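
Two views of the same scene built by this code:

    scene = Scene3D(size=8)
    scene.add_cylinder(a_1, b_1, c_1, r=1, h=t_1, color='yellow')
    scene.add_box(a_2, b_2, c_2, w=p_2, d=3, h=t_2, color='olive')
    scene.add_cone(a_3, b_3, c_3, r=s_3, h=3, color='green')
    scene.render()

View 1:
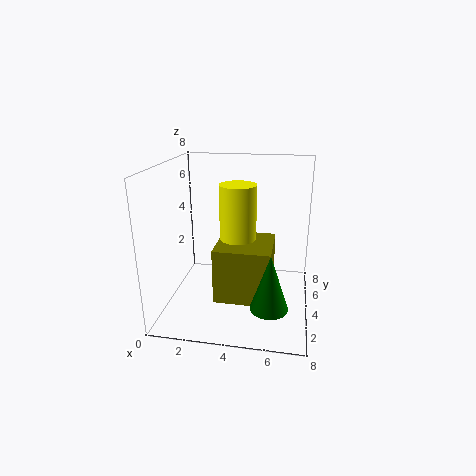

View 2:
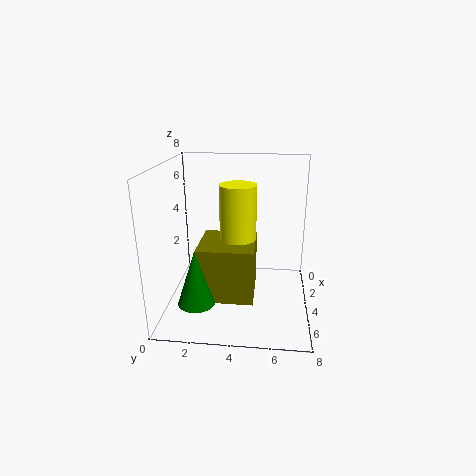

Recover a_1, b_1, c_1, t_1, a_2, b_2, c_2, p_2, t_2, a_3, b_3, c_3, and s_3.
a_1 = 4, b_1 = 4, c_1 = 4, t_1 = 3, a_2 = 3, b_2 = 2, c_2 = 1, p_2 = 3, t_2 = 3, a_3 = 6, b_3 = 2, c_3 = 1, s_3 = 1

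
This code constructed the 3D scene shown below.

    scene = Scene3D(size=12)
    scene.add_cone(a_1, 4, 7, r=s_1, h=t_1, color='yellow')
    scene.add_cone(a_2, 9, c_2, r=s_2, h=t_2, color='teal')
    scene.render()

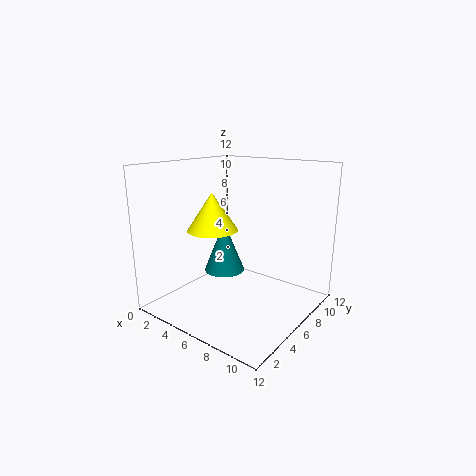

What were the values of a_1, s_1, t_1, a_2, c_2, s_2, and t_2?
a_1 = 5
s_1 = 2
t_1 = 3
a_2 = 2
c_2 = 1
s_2 = 2
t_2 = 5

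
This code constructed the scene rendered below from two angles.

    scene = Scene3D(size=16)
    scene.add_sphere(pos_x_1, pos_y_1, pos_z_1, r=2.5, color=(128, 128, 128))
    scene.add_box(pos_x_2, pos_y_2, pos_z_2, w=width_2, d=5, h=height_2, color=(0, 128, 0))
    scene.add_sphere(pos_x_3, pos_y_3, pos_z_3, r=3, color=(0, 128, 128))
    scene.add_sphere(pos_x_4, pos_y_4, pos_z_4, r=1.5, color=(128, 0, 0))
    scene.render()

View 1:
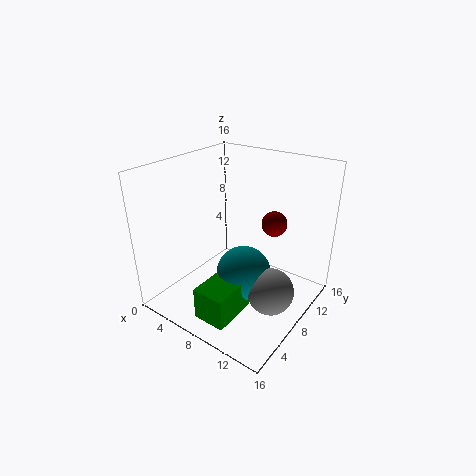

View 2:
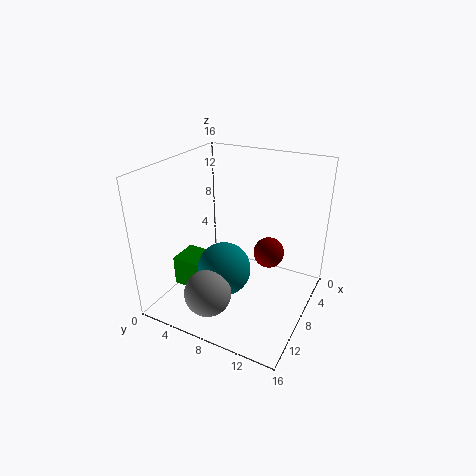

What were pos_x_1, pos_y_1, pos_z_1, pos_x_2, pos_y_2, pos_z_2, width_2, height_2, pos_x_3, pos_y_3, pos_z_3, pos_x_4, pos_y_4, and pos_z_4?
pos_x_1 = 13
pos_y_1 = 7
pos_z_1 = 3.5
pos_x_2 = 7.5
pos_y_2 = 1
pos_z_2 = 1.5
width_2 = 3.5
height_2 = 3.5
pos_x_3 = 9.5
pos_y_3 = 7
pos_z_3 = 4.5
pos_x_4 = 10
pos_y_4 = 12.5
pos_z_4 = 8.5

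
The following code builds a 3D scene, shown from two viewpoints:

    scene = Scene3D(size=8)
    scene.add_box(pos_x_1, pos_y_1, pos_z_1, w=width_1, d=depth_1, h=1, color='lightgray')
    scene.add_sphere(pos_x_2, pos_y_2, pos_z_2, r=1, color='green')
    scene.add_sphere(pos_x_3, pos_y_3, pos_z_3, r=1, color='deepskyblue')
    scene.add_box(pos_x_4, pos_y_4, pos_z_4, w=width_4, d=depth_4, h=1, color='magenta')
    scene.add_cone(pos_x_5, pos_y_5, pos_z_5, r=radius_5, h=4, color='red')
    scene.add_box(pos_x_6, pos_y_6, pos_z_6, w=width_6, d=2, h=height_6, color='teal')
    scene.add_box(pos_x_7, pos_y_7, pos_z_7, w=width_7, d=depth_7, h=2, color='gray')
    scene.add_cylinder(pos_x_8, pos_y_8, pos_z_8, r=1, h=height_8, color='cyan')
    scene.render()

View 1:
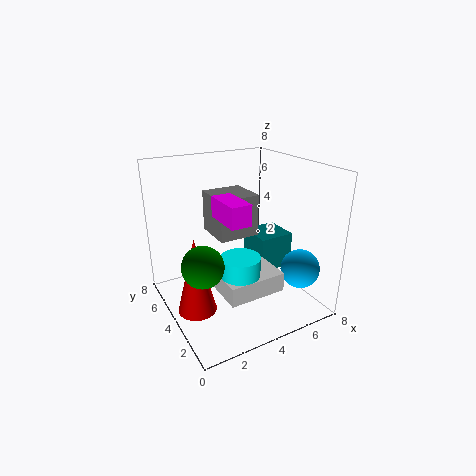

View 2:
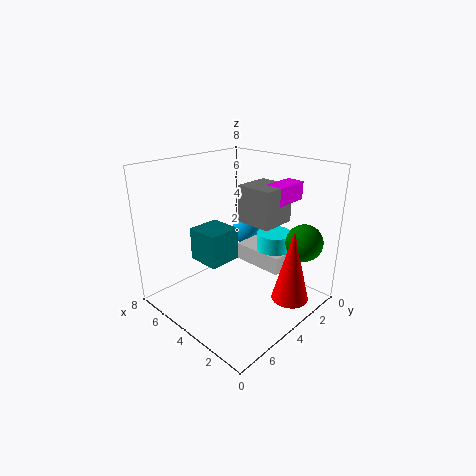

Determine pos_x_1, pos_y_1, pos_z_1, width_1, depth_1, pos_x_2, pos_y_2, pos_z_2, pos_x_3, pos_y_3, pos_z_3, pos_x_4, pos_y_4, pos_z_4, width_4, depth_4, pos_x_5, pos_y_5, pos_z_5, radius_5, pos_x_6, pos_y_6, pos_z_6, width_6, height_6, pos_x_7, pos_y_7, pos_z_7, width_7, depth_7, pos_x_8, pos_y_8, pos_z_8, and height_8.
pos_x_1 = 2
pos_y_1 = 1
pos_z_1 = 2
width_1 = 3
depth_1 = 2
pos_x_2 = 1
pos_y_2 = 2
pos_z_2 = 4
pos_x_3 = 6
pos_y_3 = 1
pos_z_3 = 3
pos_x_4 = 2
pos_y_4 = 1
pos_z_4 = 6
width_4 = 1
depth_4 = 2
pos_x_5 = 1
pos_y_5 = 3
pos_z_5 = 1
radius_5 = 1
pos_x_6 = 5
pos_y_6 = 3
pos_z_6 = 2
width_6 = 2
height_6 = 2
pos_x_7 = 2
pos_y_7 = 2
pos_z_7 = 5
width_7 = 2
depth_7 = 2
pos_x_8 = 3
pos_y_8 = 2
pos_z_8 = 2
height_8 = 2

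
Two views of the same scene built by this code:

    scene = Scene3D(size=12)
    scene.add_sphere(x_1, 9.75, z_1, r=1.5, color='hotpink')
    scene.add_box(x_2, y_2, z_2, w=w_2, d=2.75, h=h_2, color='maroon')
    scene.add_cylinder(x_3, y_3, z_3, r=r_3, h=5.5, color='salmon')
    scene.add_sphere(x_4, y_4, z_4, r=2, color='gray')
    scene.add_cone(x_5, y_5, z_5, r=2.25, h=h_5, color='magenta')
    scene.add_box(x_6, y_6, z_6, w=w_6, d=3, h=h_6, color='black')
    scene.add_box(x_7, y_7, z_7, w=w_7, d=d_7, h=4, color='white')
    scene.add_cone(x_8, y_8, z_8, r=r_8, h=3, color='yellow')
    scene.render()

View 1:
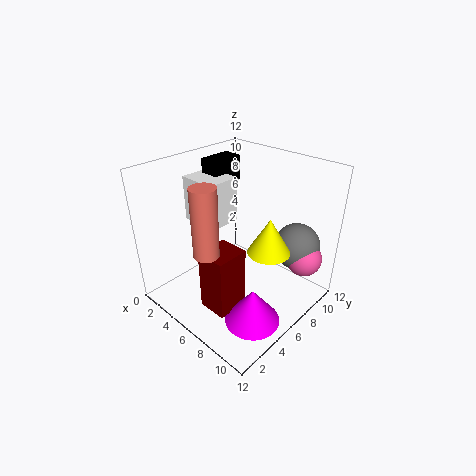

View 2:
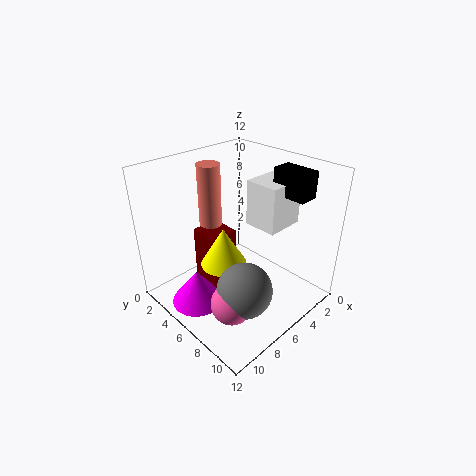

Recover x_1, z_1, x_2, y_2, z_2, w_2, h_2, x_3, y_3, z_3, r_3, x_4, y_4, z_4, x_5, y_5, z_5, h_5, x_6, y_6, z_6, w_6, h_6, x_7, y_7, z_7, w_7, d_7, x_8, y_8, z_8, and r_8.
x_1 = 10.25; z_1 = 4; x_2 = 5.25; y_2 = 2.25; z_2 = 0.75; w_2 = 2.5; h_2 = 5.25; x_3 = 6; y_3 = 2.5; z_3 = 6; r_3 = 1; x_4 = 9.25; y_4 = 10; z_4 = 4.75; x_5 = 9.25; y_5 = 4.25; z_5 = 0.25; h_5 = 3; x_6 = 1; y_6 = 6.75; z_6 = 9.25; w_6 = 1.75; h_6 = 2.25; x_7 = 0.5; y_7 = 5; z_7 = 6.25; w_7 = 3.5; d_7 = 3; x_8 = 8.5; y_8 = 7; z_8 = 5.25; r_8 = 1.75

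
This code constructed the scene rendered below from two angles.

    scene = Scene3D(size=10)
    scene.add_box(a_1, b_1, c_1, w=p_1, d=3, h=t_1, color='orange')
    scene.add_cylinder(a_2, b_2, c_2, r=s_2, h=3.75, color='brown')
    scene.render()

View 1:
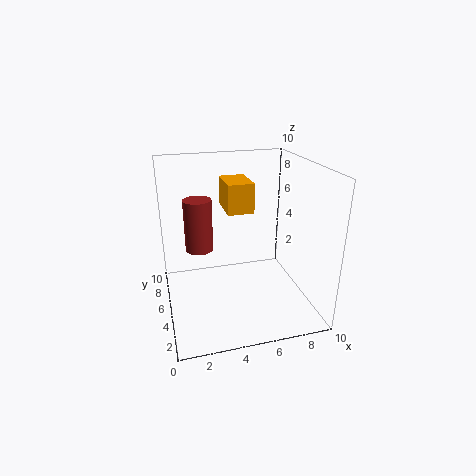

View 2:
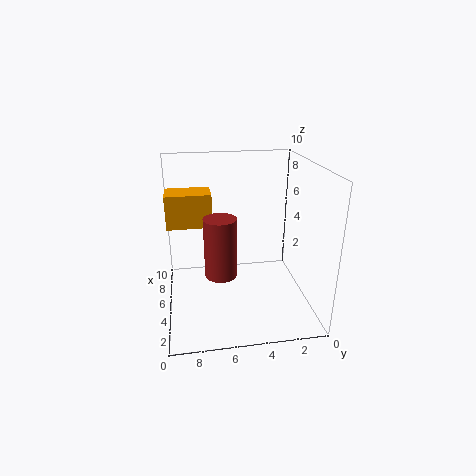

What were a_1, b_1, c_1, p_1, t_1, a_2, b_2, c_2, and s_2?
a_1 = 4.75; b_1 = 6.75; c_1 = 6; p_1 = 2; t_1 = 2.25; a_2 = 2.5; b_2 = 6.5; c_2 = 3.75; s_2 = 1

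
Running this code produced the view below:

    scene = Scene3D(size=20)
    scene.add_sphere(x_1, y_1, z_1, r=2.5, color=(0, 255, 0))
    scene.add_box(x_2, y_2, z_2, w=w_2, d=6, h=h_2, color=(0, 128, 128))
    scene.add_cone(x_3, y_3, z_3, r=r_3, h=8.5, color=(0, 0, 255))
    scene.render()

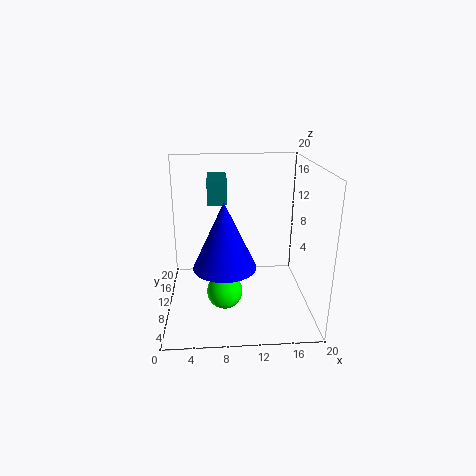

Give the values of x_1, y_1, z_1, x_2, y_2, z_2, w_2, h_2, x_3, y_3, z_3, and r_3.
x_1 = 8; y_1 = 8.5; z_1 = 2.5; x_2 = 6; y_2 = 7.5; z_2 = 15.5; w_2 = 2.5; h_2 = 3; x_3 = 8; y_3 = 5.5; z_3 = 8; r_3 = 4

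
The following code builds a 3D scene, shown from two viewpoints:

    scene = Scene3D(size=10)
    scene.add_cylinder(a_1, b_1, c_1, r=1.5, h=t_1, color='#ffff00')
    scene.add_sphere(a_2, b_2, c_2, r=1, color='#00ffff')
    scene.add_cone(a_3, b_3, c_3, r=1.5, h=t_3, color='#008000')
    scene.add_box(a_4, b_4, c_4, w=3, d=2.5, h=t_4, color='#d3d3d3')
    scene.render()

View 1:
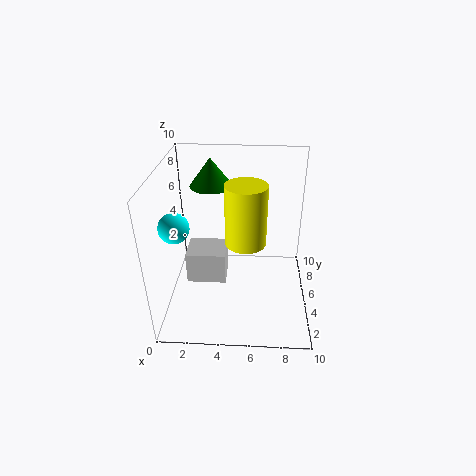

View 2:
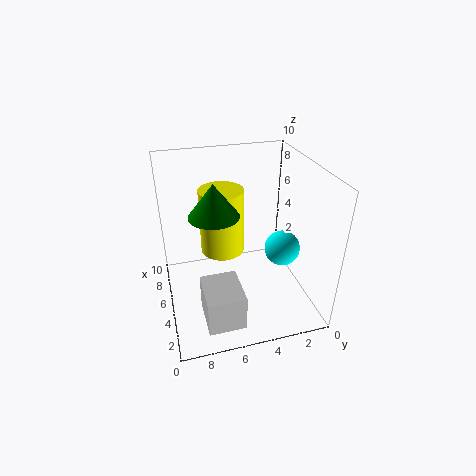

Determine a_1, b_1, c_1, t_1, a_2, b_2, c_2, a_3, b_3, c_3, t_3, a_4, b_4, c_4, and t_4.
a_1 = 5.5
b_1 = 6
c_1 = 4
t_1 = 4.5
a_2 = 1
b_2 = 3.5
c_2 = 6.5
a_3 = 3
b_3 = 7
c_3 = 8
t_3 = 2
a_4 = 1
b_4 = 5.5
c_4 = 0.5
t_4 = 2.5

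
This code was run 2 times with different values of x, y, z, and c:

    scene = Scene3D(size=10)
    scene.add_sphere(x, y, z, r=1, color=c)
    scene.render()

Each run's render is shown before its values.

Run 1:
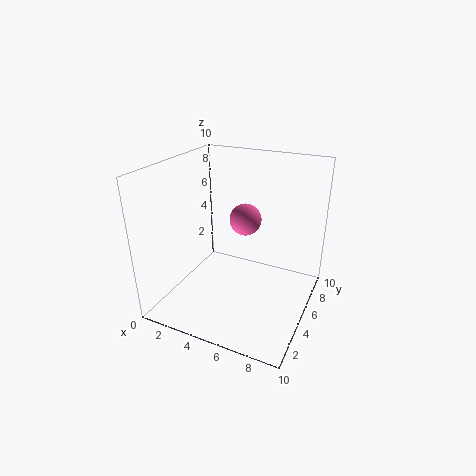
x = 6, y = 4, z = 7, c = 'hotpink'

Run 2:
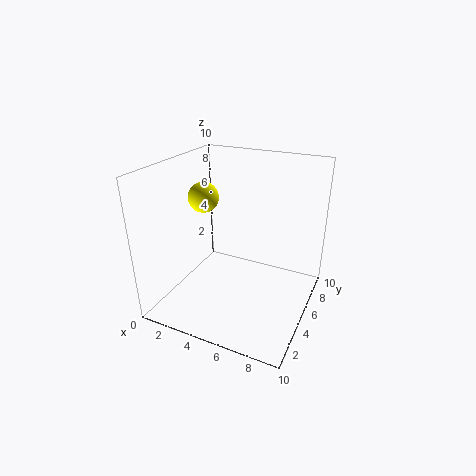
x = 3, y = 4, z = 8, c = 'yellow'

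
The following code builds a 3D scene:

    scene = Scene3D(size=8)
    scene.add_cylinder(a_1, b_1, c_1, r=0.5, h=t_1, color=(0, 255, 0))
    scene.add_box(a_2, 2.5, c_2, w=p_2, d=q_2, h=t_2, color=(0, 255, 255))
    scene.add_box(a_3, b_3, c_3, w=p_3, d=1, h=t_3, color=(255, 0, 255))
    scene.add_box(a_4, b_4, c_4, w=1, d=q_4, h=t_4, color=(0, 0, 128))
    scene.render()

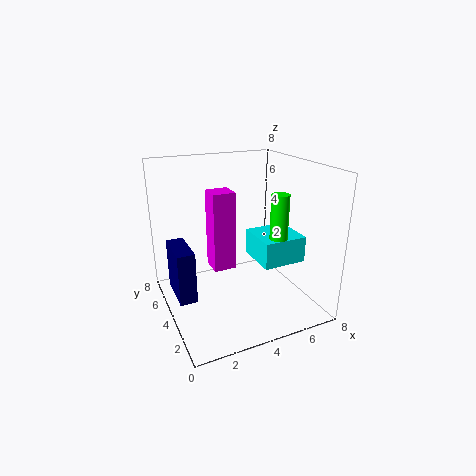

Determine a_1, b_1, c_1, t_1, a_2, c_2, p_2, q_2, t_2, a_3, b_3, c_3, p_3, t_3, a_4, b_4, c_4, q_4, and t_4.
a_1 = 6
b_1 = 3
c_1 = 3.5
t_1 = 3
a_2 = 5
c_2 = 2.5
p_2 = 2.5
q_2 = 2.5
t_2 = 1.5
a_3 = 1.5
b_3 = 1
c_3 = 4
p_3 = 1
t_3 = 3.5
a_4 = 0.5
b_4 = 4
c_4 = 0.5
q_4 = 2.5
t_4 = 3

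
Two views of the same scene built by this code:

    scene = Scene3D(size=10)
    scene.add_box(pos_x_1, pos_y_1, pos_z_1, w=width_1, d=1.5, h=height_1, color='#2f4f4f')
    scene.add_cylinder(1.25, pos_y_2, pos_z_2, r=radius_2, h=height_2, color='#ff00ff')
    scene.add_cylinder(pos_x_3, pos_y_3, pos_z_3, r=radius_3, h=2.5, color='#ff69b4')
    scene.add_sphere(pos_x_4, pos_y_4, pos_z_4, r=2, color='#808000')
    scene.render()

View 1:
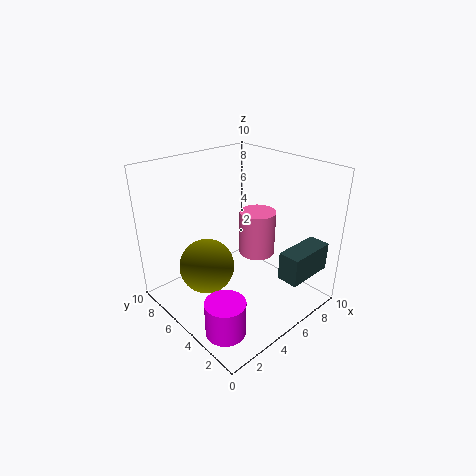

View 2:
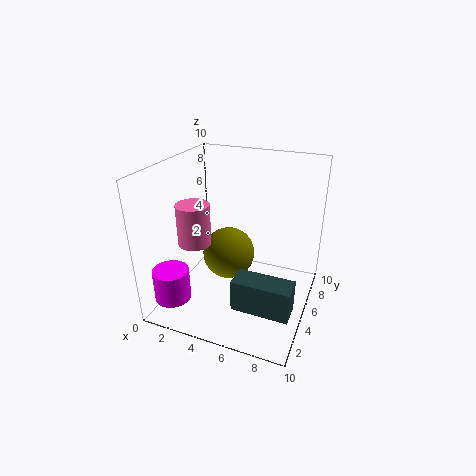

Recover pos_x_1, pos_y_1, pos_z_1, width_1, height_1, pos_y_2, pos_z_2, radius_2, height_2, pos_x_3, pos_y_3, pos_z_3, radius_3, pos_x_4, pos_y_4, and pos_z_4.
pos_x_1 = 6.25; pos_y_1 = 0.75; pos_z_1 = 2.5; width_1 = 3.5; height_1 = 2; pos_y_2 = 2; pos_z_2 = 1; radius_2 = 1.25; height_2 = 2.25; pos_x_3 = 3.5; pos_y_3 = 1.75; pos_z_3 = 6; radius_3 = 1; pos_x_4 = 3.5; pos_y_4 = 6.75; pos_z_4 = 2.5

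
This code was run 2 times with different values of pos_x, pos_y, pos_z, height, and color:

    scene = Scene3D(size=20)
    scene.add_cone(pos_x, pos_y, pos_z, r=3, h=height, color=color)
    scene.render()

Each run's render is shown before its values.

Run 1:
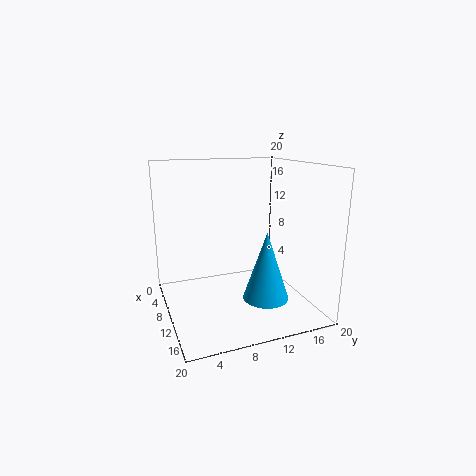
pos_x = 15
pos_y = 12
pos_z = 3
height = 9
color = 'deepskyblue'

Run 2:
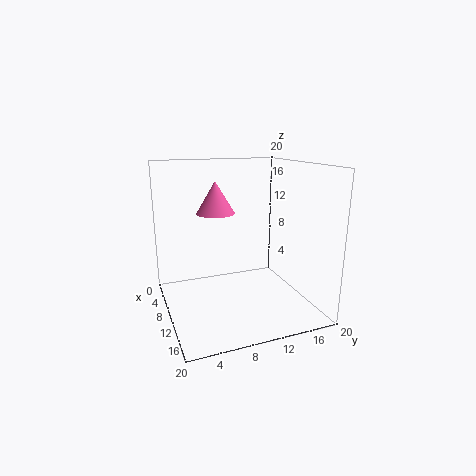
pos_x = 3
pos_y = 9
pos_z = 12
height = 5
color = 'hotpink'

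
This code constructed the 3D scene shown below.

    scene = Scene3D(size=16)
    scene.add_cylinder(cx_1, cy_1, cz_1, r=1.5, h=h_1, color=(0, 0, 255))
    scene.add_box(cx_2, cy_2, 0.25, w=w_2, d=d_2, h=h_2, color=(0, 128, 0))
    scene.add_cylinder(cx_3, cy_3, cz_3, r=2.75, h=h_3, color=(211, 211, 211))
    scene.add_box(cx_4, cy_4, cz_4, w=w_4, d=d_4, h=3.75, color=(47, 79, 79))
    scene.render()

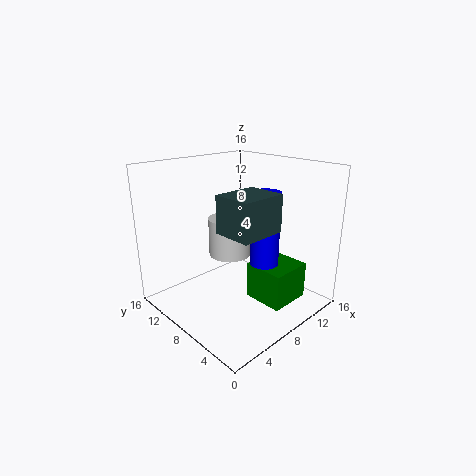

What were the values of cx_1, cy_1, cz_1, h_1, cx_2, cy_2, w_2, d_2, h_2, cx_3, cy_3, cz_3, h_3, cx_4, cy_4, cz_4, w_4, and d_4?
cx_1 = 8.5
cy_1 = 4.5
cz_1 = 6
h_1 = 7.75
cx_2 = 9.25
cy_2 = 3
w_2 = 5
d_2 = 4.75
h_2 = 4.25
cx_3 = 11.5
cy_3 = 13.25
cz_3 = 3.25
h_3 = 5
cx_4 = 3.5
cy_4 = 2.25
cz_4 = 10.25
w_4 = 4.75
d_4 = 4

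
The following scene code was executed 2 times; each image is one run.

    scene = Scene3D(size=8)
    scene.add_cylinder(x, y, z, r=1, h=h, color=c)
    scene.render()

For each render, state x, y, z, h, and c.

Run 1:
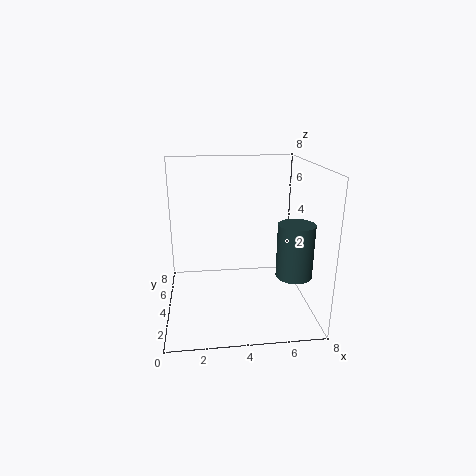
x = 7, y = 3, z = 2, h = 3, c = 'darkslategray'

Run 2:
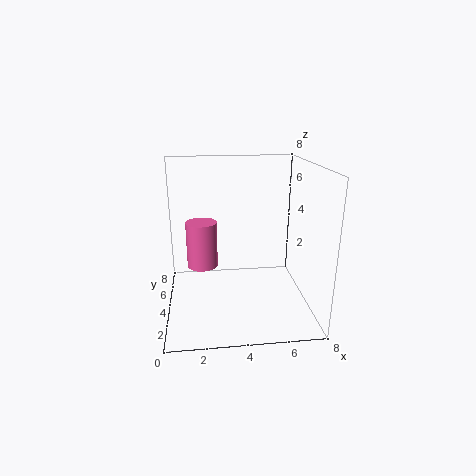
x = 2, y = 7, z = 1, h = 3, c = 'hotpink'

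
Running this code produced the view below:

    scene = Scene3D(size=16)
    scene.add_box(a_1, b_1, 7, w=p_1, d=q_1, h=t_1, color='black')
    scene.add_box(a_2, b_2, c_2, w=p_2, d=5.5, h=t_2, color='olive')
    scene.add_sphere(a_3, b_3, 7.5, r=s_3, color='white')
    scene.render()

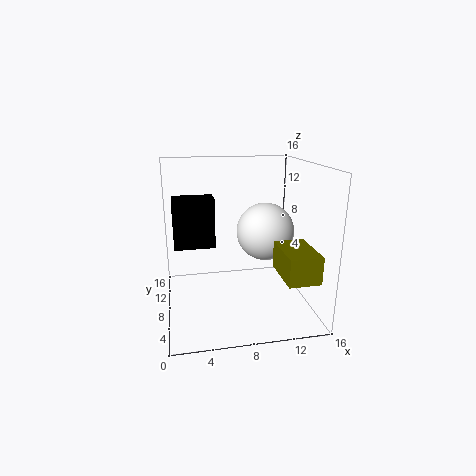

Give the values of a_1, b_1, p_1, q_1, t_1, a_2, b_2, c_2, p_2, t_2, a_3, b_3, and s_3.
a_1 = 1
b_1 = 8
p_1 = 4.5
q_1 = 2.5
t_1 = 5.5
a_2 = 12
b_2 = 2
c_2 = 4.5
p_2 = 3.5
t_2 = 3
a_3 = 12
b_3 = 11
s_3 = 3.5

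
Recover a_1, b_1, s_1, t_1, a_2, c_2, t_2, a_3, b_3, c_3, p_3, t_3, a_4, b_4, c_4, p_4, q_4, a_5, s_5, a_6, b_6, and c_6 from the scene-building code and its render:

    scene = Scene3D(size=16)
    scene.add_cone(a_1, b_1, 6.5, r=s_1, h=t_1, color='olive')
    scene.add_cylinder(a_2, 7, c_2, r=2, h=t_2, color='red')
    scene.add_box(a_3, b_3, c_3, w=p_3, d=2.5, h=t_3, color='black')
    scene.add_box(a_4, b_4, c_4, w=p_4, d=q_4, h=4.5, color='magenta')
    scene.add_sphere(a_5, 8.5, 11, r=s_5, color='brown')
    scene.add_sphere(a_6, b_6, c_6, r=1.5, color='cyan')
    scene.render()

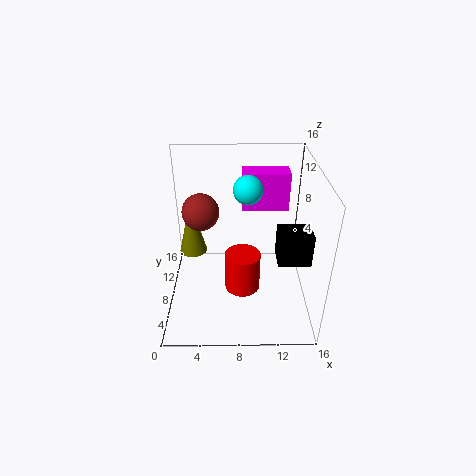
a_1 = 3, b_1 = 8, s_1 = 1.5, t_1 = 6, a_2 = 8.5, c_2 = 2, t_2 = 4.5, a_3 = 11.5, b_3 = 1, c_3 = 9.5, p_3 = 3, t_3 = 3, a_4 = 8.5, b_4 = 11.5, c_4 = 9.5, p_4 = 5.5, q_4 = 2.5, a_5 = 4, s_5 = 2, a_6 = 9, b_6 = 7.5, c_6 = 14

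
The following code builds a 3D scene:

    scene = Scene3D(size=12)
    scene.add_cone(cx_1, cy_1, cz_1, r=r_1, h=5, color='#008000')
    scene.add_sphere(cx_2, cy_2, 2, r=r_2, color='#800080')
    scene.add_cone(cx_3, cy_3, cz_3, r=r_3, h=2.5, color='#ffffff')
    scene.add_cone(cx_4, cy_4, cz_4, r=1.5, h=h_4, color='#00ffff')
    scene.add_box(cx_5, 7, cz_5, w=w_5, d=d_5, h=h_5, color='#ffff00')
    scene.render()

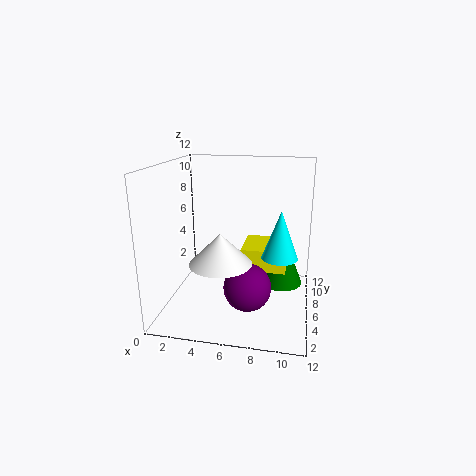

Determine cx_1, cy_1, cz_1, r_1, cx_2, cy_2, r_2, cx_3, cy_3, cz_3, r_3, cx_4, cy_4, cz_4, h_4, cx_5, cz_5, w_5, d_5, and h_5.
cx_1 = 9.5; cy_1 = 9.5; cz_1 = 0.5; r_1 = 2; cx_2 = 7; cy_2 = 5; r_2 = 2; cx_3 = 5; cy_3 = 4; cz_3 = 4.5; r_3 = 2.5; cx_4 = 9.5; cy_4 = 6; cz_4 = 4.5; h_4 = 4; cx_5 = 6; cz_5 = 2.5; w_5 = 4; d_5 = 4; h_5 = 2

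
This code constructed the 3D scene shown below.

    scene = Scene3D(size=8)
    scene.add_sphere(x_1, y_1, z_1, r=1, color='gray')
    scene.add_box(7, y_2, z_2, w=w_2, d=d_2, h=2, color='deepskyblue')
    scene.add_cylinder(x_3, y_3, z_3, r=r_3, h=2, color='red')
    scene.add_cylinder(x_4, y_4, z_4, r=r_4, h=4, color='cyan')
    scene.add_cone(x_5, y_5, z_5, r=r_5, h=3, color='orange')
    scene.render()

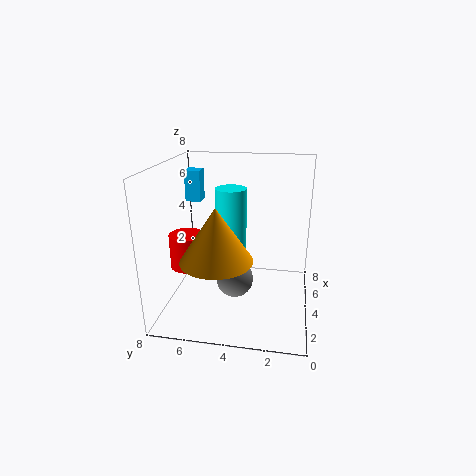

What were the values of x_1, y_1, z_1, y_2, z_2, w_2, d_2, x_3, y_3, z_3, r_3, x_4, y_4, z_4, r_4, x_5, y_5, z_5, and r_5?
x_1 = 3; y_1 = 4; z_1 = 2; y_2 = 7; z_2 = 5; w_2 = 1; d_2 = 1; x_3 = 4; y_3 = 7; z_3 = 2; r_3 = 1; x_4 = 7; y_4 = 5; z_4 = 2; r_4 = 1; x_5 = 3; y_5 = 5; z_5 = 3; r_5 = 2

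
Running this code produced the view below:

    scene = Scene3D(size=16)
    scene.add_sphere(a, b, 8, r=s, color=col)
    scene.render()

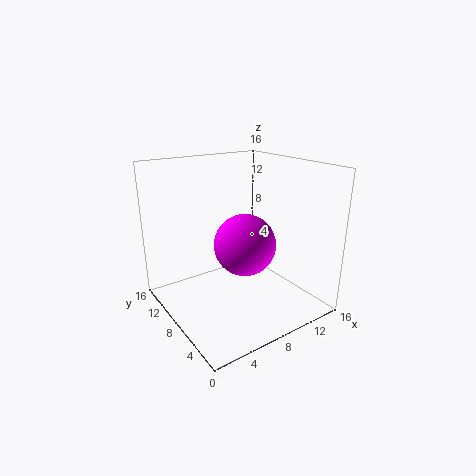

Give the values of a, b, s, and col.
a = 7.5; b = 6; s = 3.25; col = 'magenta'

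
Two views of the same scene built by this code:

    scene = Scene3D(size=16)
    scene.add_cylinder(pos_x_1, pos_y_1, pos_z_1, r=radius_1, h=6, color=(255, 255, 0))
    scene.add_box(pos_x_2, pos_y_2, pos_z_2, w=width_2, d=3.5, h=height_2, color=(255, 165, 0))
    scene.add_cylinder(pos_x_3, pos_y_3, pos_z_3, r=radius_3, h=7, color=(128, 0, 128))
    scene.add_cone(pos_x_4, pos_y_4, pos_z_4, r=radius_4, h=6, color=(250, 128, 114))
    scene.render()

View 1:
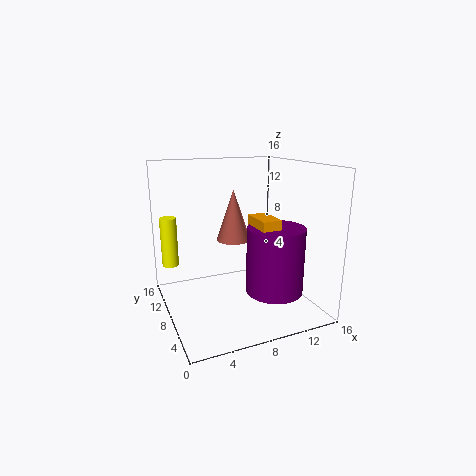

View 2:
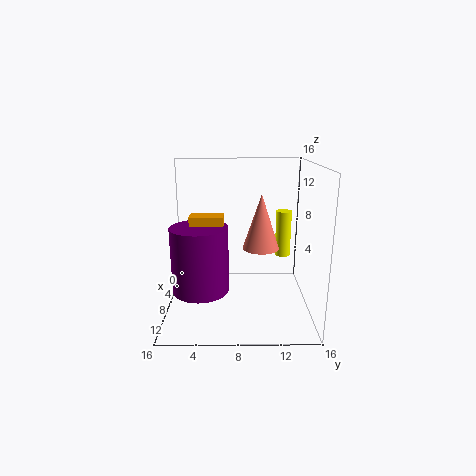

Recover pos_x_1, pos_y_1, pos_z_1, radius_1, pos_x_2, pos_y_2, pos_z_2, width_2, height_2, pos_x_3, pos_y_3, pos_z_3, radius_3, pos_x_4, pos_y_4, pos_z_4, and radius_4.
pos_x_1 = 1.5; pos_y_1 = 14; pos_z_1 = 3.5; radius_1 = 1; pos_x_2 = 8.5; pos_y_2 = 3; pos_z_2 = 8; width_2 = 2; height_2 = 3; pos_x_3 = 10.5; pos_y_3 = 4; pos_z_3 = 3; radius_3 = 3; pos_x_4 = 8.5; pos_y_4 = 10.5; pos_z_4 = 7; radius_4 = 2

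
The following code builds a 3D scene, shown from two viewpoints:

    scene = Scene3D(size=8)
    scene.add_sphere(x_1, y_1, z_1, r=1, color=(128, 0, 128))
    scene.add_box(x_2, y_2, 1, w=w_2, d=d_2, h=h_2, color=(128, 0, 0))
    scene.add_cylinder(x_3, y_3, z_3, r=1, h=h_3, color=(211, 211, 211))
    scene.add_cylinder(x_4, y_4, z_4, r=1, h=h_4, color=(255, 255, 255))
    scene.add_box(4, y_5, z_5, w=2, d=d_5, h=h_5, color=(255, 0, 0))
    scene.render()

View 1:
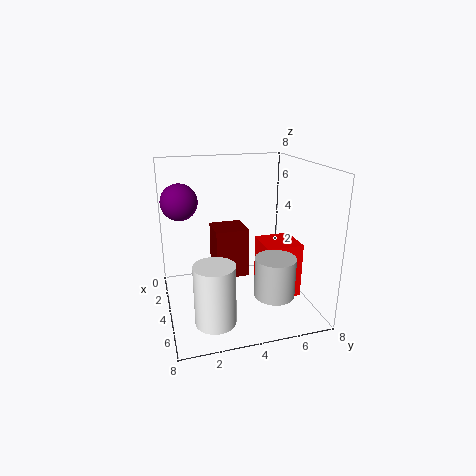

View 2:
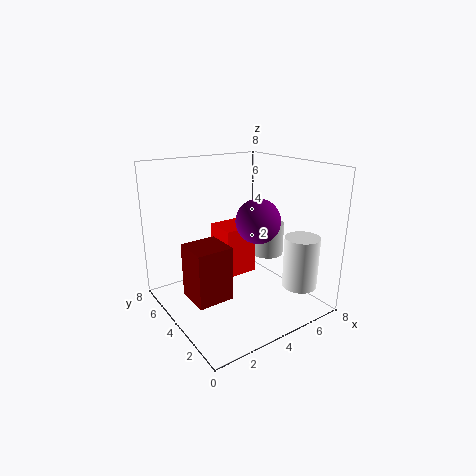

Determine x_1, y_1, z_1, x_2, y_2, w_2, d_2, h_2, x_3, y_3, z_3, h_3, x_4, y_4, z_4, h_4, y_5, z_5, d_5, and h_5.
x_1 = 3
y_1 = 1
z_1 = 6
x_2 = 1
y_2 = 3
w_2 = 2
d_2 = 2
h_2 = 3
x_3 = 7
y_3 = 5
z_3 = 2
h_3 = 2
x_4 = 7
y_4 = 2
z_4 = 1
h_4 = 3
y_5 = 5
z_5 = 1
d_5 = 2
h_5 = 3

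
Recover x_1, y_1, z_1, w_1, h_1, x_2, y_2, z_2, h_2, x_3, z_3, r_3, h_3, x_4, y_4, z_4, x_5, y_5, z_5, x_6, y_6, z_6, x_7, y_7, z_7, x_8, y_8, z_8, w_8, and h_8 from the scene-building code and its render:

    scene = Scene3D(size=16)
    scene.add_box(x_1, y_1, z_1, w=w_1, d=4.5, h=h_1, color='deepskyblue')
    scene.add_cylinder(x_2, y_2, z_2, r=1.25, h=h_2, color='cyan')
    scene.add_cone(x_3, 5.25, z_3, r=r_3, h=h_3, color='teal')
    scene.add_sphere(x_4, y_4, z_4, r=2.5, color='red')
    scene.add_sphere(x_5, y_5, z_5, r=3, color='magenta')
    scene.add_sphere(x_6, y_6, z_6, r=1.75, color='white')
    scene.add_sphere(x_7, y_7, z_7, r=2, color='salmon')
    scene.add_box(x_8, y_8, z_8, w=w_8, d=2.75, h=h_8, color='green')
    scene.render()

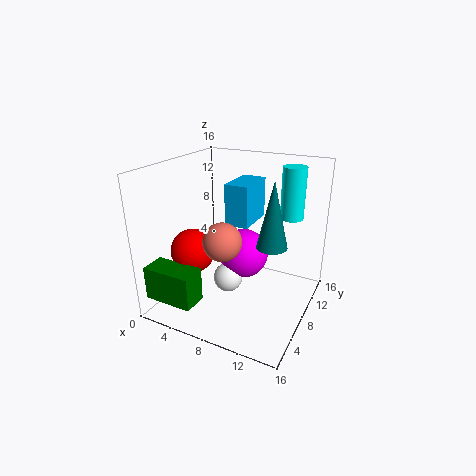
x_1 = 7.5
y_1 = 6
z_1 = 10.25
w_1 = 2.5
h_1 = 4.25
x_2 = 13.25
y_2 = 10.25
z_2 = 10.5
h_2 = 5.5
x_3 = 13
z_3 = 9.25
r_3 = 1.5
h_3 = 6.5
x_4 = 3.25
y_4 = 6
z_4 = 6.25
x_5 = 7.25
y_5 = 11
z_5 = 4.5
x_6 = 6.25
y_6 = 8.75
z_6 = 2
x_7 = 8
y_7 = 4.5
z_7 = 9
x_8 = 0.25
y_8 = 1
z_8 = 2
w_8 = 5.5
h_8 = 3.75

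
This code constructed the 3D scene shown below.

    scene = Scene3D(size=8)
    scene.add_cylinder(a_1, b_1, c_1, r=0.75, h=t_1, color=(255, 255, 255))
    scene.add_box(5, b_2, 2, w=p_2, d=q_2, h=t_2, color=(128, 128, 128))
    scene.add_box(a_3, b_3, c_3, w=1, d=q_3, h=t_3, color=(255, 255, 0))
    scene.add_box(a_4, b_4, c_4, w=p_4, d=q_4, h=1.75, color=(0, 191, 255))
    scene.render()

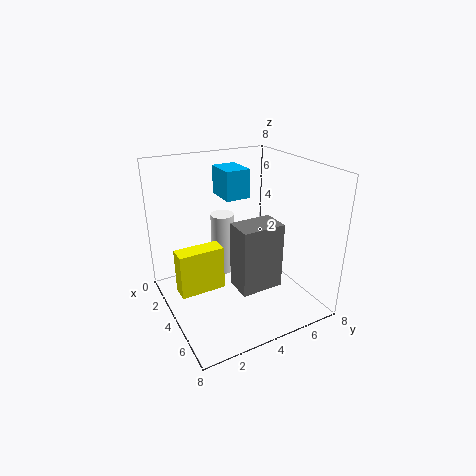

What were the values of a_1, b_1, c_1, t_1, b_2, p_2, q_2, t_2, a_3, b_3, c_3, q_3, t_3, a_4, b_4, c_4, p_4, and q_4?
a_1 = 1, b_1 = 4.5, c_1 = 0.25, t_1 = 4, b_2 = 3, p_2 = 1.5, q_2 = 2.25, t_2 = 3.5, a_3 = 3.25, b_3 = 0.5, c_3 = 1.25, q_3 = 2.5, t_3 = 2.5, a_4 = 0.25, b_4 = 4.25, c_4 = 5.5, p_4 = 2, q_4 = 1.5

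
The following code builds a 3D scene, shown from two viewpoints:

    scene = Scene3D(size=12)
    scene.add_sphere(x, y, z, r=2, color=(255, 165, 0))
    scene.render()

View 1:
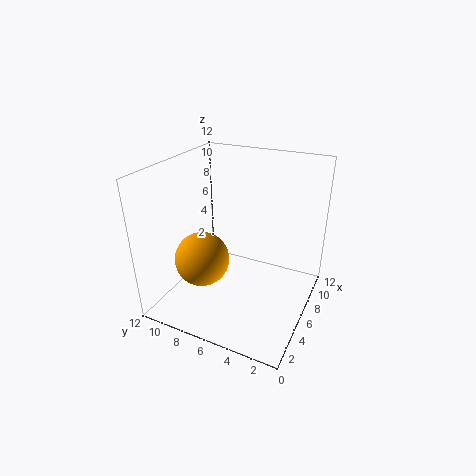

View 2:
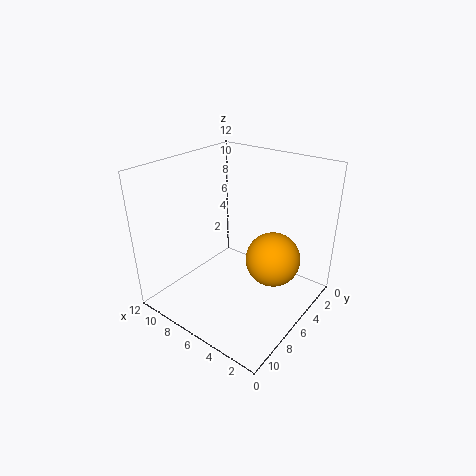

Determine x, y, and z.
x = 2; y = 7; z = 6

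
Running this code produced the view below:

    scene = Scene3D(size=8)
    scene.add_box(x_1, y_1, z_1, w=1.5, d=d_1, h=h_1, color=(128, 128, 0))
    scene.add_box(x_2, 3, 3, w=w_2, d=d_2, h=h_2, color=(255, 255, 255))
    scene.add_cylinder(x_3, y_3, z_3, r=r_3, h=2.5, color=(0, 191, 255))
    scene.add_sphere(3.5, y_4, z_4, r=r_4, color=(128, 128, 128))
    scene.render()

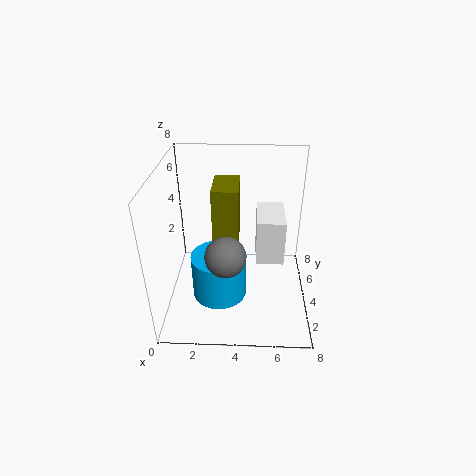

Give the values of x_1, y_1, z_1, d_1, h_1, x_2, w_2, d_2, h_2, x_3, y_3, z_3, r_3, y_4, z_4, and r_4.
x_1 = 2.5
y_1 = 4.5
z_1 = 3
d_1 = 2.5
h_1 = 3.5
x_2 = 5
w_2 = 1.5
d_2 = 2.5
h_2 = 2.5
x_3 = 3
y_3 = 3
z_3 = 1
r_3 = 1.5
y_4 = 1.5
z_4 = 4.5
r_4 = 1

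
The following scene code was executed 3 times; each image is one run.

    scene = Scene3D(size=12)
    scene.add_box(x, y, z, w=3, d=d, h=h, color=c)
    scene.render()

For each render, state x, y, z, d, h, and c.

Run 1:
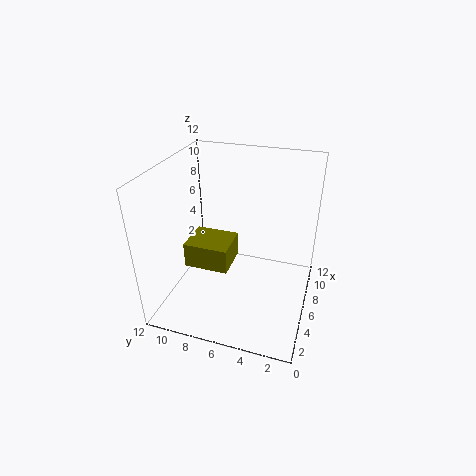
x = 3; y = 6; z = 4.5; d = 3.5; h = 2; c = 'olive'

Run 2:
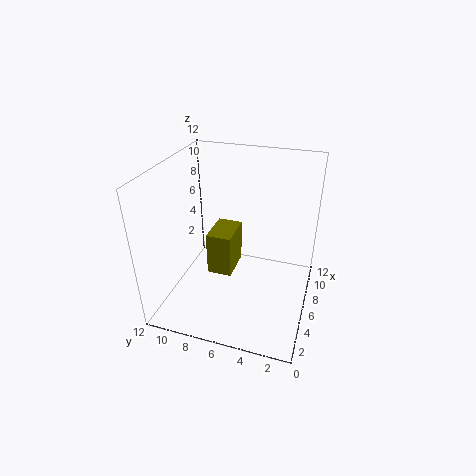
x = 4; y = 6; z = 3.5; d = 2; h = 3.5; c = 'olive'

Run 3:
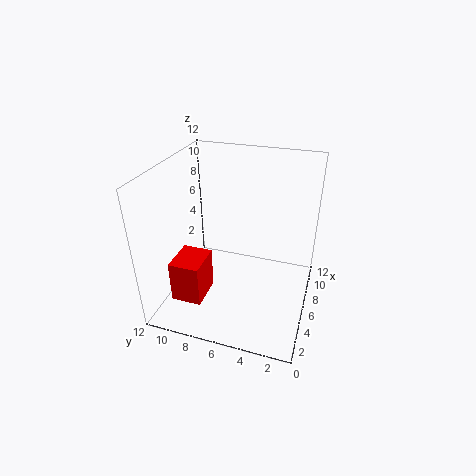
x = 2; y = 8; z = 1.5; d = 2.5; h = 3.5; c = 'red'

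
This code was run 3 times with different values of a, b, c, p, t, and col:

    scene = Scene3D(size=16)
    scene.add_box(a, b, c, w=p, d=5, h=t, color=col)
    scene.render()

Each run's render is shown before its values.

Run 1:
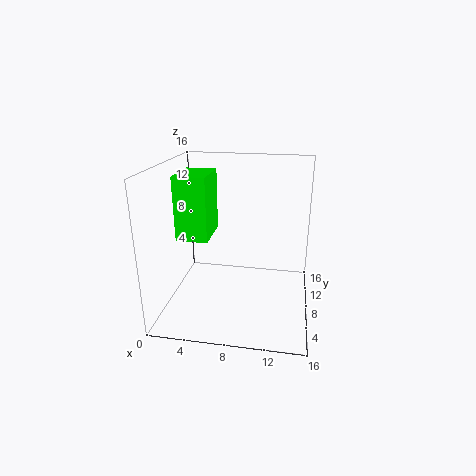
a = 1.5
b = 6
c = 8
p = 3.5
t = 7
col = 'lime'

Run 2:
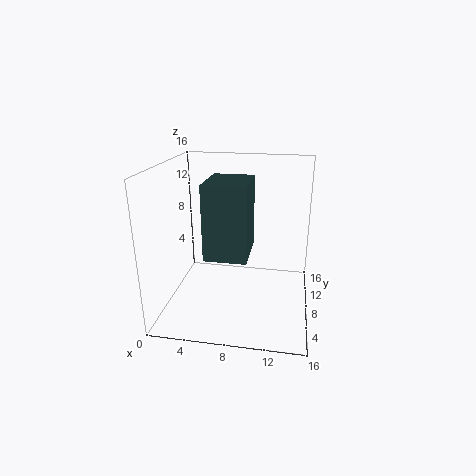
a = 6
b = 1
c = 8.5
p = 4
t = 7
col = 'darkslategray'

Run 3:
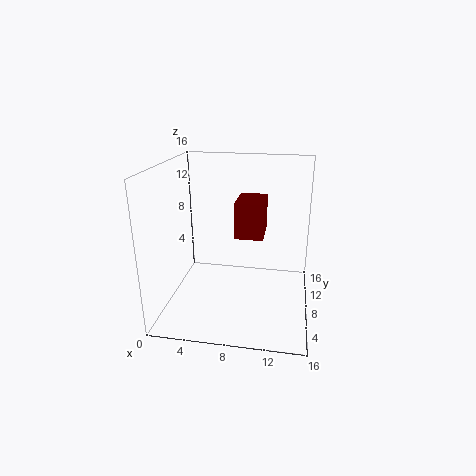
a = 7
b = 11
c = 6.5
p = 3.5
t = 4.5
col = 'maroon'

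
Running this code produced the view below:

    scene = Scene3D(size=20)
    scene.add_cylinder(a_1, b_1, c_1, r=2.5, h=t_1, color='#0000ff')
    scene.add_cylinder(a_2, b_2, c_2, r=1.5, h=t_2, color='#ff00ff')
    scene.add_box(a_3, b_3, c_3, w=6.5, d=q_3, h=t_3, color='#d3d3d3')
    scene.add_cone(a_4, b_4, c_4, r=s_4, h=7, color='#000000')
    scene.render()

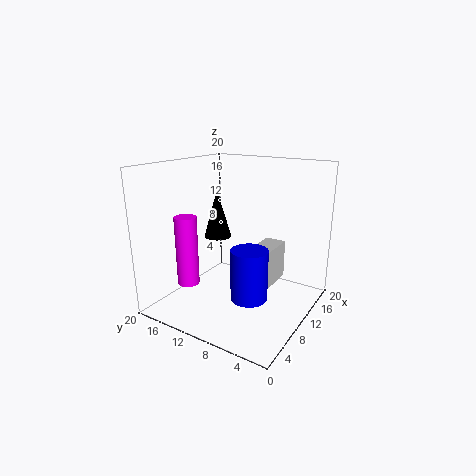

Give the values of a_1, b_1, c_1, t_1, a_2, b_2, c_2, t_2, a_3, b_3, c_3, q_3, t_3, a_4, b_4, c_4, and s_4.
a_1 = 8, b_1 = 7, c_1 = 2.5, t_1 = 7, a_2 = 5, b_2 = 15, c_2 = 4, t_2 = 9.5, a_3 = 9.5, b_3 = 5.5, c_3 = 3, q_3 = 3, t_3 = 5.5, a_4 = 11.5, b_4 = 14.5, c_4 = 9, s_4 = 2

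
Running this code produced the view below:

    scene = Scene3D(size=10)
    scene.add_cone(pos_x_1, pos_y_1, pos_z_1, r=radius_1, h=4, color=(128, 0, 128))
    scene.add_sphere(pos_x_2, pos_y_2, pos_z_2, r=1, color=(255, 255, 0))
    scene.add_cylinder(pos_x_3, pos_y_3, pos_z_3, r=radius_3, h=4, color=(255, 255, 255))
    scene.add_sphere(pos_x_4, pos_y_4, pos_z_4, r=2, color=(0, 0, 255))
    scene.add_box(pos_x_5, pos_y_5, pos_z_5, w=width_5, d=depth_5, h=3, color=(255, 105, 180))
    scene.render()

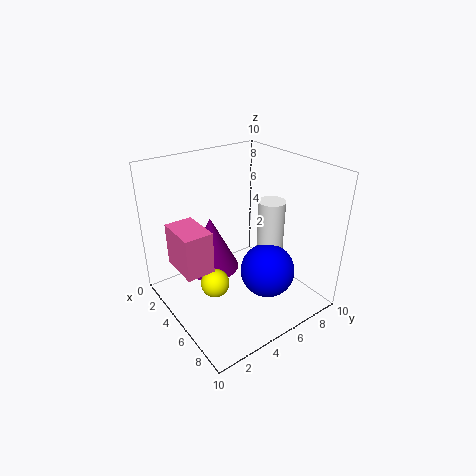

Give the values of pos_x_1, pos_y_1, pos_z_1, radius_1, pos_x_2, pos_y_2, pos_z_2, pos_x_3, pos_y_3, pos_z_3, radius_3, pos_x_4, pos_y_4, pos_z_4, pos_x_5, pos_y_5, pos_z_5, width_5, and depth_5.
pos_x_1 = 3, pos_y_1 = 4, pos_z_1 = 2, radius_1 = 2, pos_x_2 = 5, pos_y_2 = 3, pos_z_2 = 2, pos_x_3 = 5, pos_y_3 = 8, pos_z_3 = 3, radius_3 = 1, pos_x_4 = 6, pos_y_4 = 7, pos_z_4 = 2, pos_x_5 = 2, pos_y_5 = 1, pos_z_5 = 3, width_5 = 3, depth_5 = 2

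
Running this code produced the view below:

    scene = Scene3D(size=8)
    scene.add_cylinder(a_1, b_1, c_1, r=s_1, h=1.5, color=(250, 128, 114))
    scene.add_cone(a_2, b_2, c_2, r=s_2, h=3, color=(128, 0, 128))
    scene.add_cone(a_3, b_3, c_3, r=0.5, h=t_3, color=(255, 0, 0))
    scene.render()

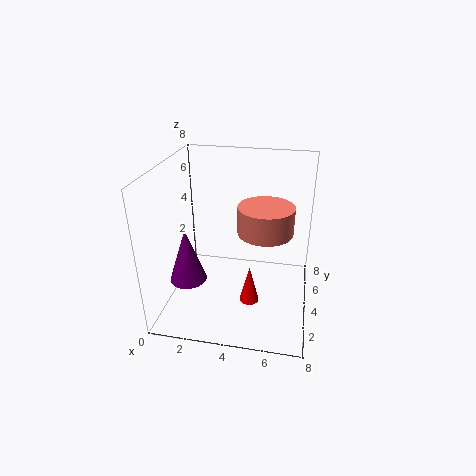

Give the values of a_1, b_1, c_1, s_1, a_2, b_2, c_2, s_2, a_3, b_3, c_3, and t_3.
a_1 = 5.5
b_1 = 4
c_1 = 4.5
s_1 = 1.5
a_2 = 1.5
b_2 = 2.5
c_2 = 2
s_2 = 1
a_3 = 5
b_3 = 2
c_3 = 1.5
t_3 = 2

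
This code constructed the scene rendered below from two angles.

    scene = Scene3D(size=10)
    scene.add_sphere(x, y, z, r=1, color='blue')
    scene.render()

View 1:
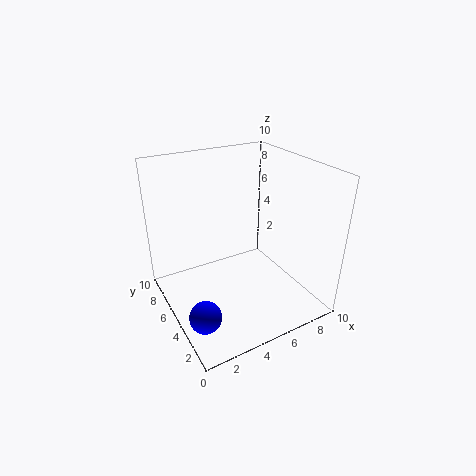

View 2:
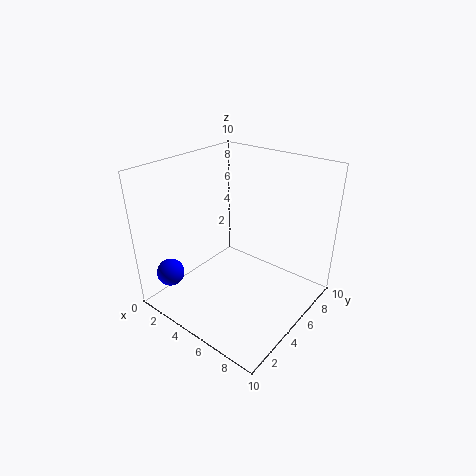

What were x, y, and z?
x = 1; y = 2; z = 2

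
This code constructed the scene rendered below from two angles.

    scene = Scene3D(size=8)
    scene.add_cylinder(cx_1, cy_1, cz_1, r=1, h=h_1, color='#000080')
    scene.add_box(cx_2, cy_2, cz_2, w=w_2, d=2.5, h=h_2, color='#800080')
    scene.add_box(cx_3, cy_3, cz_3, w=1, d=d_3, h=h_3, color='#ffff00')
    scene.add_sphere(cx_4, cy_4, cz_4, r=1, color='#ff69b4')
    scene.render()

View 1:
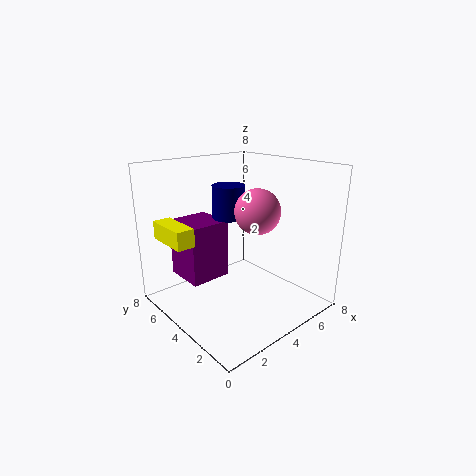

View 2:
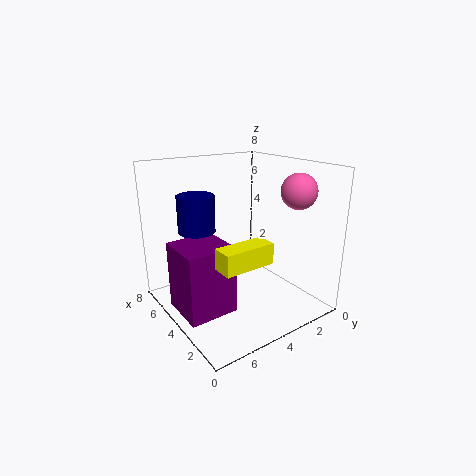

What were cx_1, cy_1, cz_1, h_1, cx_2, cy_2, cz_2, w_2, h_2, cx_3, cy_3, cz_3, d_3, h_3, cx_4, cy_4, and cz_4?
cx_1 = 5, cy_1 = 6, cz_1 = 4.5, h_1 = 2, cx_2 = 2, cy_2 = 5.5, cz_2 = 1, w_2 = 2.5, h_2 = 3.5, cx_3 = 0.5, cy_3 = 4.5, cz_3 = 4, d_3 = 2.5, h_3 = 1, cx_4 = 2.5, cy_4 = 1, cz_4 = 6.5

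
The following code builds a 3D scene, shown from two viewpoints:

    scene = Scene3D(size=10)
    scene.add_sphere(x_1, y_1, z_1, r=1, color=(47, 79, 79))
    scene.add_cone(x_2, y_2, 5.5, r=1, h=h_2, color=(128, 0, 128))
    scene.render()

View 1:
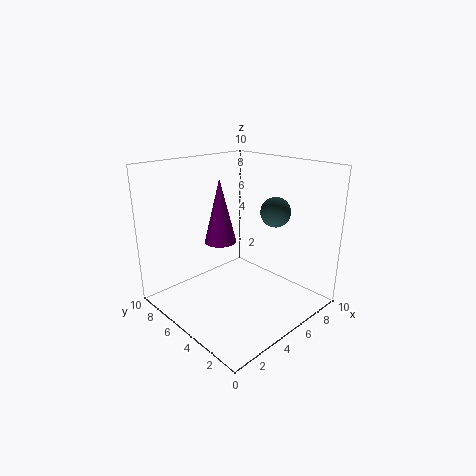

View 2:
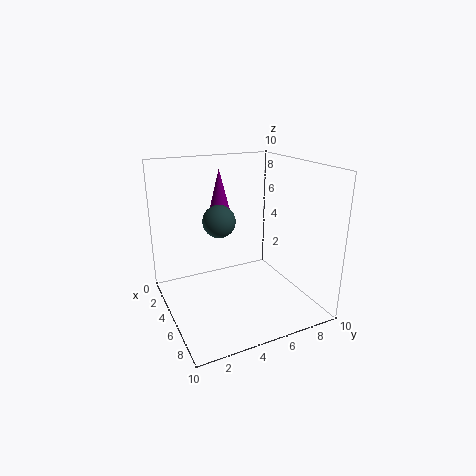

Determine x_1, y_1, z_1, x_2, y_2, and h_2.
x_1 = 6.5; y_1 = 3; z_1 = 7; x_2 = 3; y_2 = 4.5; h_2 = 4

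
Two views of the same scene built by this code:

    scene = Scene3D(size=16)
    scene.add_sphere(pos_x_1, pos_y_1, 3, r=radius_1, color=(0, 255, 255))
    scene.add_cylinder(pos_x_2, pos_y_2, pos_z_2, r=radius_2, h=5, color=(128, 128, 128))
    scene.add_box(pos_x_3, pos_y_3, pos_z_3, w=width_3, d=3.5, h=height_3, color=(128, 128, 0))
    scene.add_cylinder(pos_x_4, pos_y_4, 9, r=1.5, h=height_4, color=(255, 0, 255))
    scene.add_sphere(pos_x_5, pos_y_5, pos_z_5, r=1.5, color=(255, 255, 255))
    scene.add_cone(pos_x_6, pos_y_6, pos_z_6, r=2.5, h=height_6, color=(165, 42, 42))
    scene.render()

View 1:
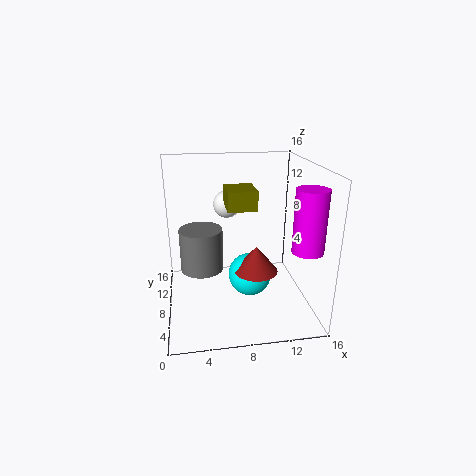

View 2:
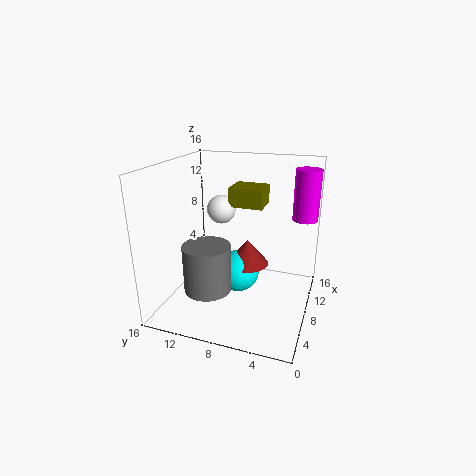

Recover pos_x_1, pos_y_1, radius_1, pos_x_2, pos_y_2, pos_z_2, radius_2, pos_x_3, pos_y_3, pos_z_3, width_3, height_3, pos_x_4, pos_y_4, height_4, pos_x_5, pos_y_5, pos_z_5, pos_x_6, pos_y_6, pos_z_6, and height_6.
pos_x_1 = 9.5, pos_y_1 = 8.5, radius_1 = 2.5, pos_x_2 = 4, pos_y_2 = 10, pos_z_2 = 3.5, radius_2 = 2.5, pos_x_3 = 6.5, pos_y_3 = 5, pos_z_3 = 12, width_3 = 3, height_3 = 2, pos_x_4 = 13.5, pos_y_4 = 1.5, height_4 = 6, pos_x_5 = 7, pos_y_5 = 9.5, pos_z_5 = 11.5, pos_x_6 = 10, pos_y_6 = 7.5, pos_z_6 = 4, height_6 = 3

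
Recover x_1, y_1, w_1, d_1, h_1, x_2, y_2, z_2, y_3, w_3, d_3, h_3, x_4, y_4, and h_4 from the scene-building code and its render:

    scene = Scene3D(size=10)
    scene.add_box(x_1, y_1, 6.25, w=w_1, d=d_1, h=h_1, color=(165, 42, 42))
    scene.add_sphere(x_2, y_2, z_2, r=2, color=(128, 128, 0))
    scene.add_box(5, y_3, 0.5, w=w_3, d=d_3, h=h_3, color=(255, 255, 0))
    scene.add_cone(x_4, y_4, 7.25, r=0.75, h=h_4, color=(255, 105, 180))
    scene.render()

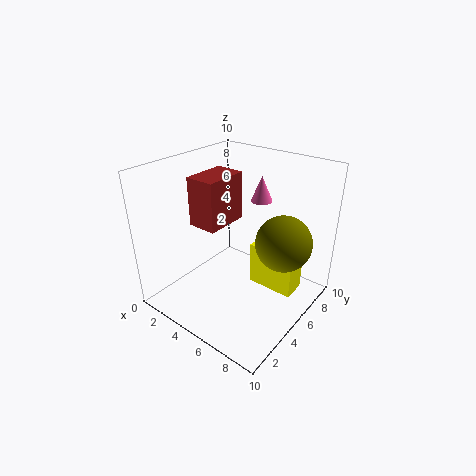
x_1 = 2.75; y_1 = 2.75; w_1 = 2; d_1 = 3; h_1 = 3.25; x_2 = 7.5; y_2 = 7; z_2 = 4.5; y_3 = 6.5; w_3 = 3.5; d_3 = 1.75; h_3 = 3.25; x_4 = 5.5; y_4 = 7; h_4 = 1.75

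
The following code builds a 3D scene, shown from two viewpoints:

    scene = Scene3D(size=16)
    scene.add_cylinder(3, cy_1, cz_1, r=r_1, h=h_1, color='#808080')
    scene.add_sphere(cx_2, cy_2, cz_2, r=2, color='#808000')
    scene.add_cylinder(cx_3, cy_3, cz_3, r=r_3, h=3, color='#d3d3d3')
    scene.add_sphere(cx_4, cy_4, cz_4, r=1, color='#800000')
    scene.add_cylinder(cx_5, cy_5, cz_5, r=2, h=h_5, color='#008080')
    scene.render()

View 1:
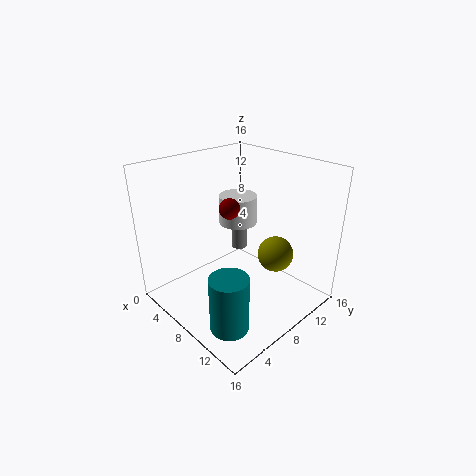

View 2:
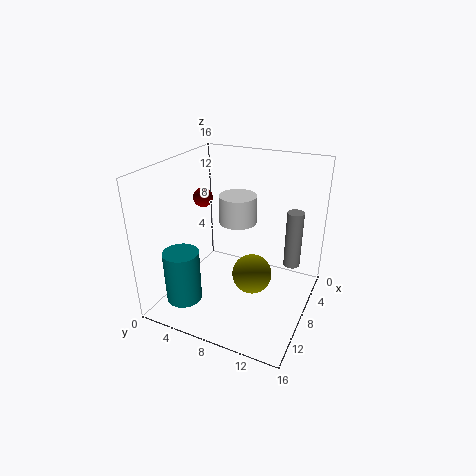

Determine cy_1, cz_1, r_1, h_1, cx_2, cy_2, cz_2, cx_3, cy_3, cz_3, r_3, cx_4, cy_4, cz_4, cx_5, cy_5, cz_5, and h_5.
cy_1 = 13
cz_1 = 3
r_1 = 1
h_1 = 7
cx_2 = 11
cy_2 = 11
cz_2 = 6
cx_3 = 8
cy_3 = 8
cz_3 = 10
r_3 = 2
cx_4 = 10
cy_4 = 5
cz_4 = 13
cx_5 = 12
cy_5 = 3
cz_5 = 1
h_5 = 6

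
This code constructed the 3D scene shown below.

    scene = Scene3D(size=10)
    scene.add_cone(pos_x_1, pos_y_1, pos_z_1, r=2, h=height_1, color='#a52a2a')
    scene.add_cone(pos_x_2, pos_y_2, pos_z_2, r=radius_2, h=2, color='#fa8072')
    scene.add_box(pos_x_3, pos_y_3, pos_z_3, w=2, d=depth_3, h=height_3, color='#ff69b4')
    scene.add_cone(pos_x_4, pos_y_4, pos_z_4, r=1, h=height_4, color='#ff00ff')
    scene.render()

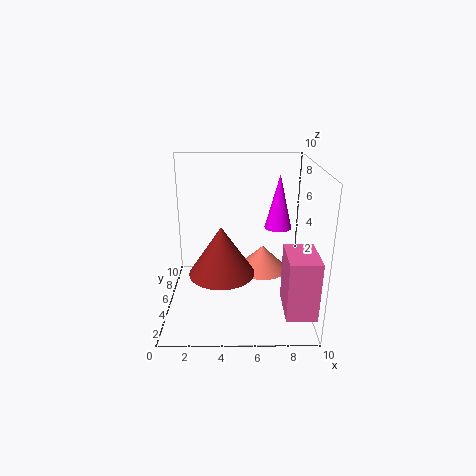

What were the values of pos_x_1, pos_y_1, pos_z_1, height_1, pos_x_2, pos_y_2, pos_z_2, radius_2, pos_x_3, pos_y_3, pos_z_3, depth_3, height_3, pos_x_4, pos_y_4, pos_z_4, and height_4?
pos_x_1 = 4, pos_y_1 = 2, pos_z_1 = 4, height_1 = 3, pos_x_2 = 7, pos_y_2 = 8, pos_z_2 = 1, radius_2 = 2, pos_x_3 = 8, pos_y_3 = 1, pos_z_3 = 1, depth_3 = 3, height_3 = 4, pos_x_4 = 8, pos_y_4 = 7, pos_z_4 = 5, height_4 = 4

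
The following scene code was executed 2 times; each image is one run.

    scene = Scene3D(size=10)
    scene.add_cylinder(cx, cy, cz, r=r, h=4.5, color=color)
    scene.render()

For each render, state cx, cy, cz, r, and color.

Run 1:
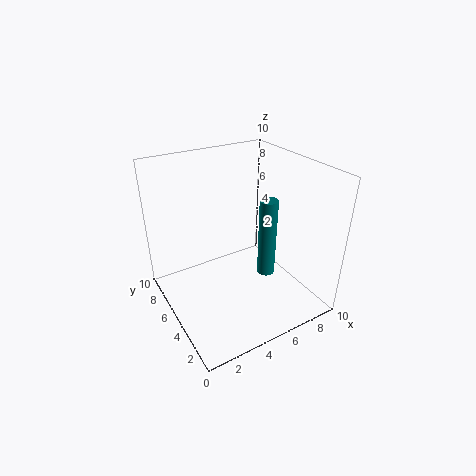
cx = 4.5; cy = 1; cz = 5; r = 0.5; color = 'teal'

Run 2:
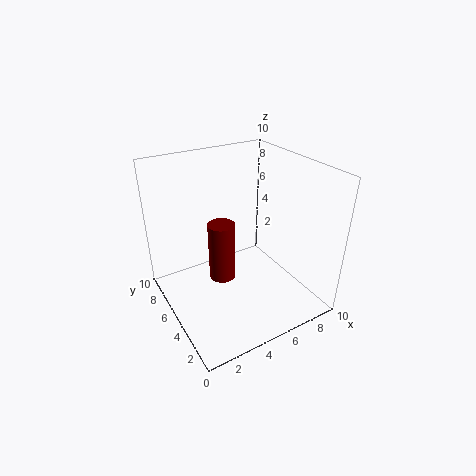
cx = 4.5; cy = 6.5; cz = 1; r = 1; color = 'maroon'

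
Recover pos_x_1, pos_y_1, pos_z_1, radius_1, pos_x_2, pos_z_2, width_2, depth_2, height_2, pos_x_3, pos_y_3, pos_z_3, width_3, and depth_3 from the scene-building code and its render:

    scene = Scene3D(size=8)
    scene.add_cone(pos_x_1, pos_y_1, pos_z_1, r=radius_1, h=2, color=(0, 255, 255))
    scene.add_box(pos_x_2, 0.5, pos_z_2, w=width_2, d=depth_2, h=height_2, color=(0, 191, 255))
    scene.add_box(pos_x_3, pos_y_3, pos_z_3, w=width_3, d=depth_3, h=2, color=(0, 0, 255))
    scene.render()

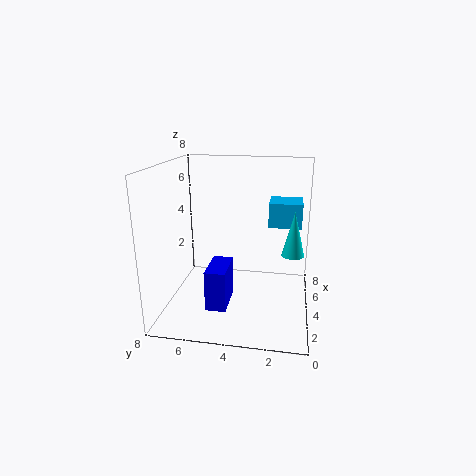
pos_x_1 = 1
pos_y_1 = 1
pos_z_1 = 4.5
radius_1 = 0.5
pos_x_2 = 6
pos_z_2 = 4
width_2 = 2
depth_2 = 2
height_2 = 1.5
pos_x_3 = 0.5
pos_y_3 = 4
pos_z_3 = 1.5
width_3 = 2
depth_3 = 1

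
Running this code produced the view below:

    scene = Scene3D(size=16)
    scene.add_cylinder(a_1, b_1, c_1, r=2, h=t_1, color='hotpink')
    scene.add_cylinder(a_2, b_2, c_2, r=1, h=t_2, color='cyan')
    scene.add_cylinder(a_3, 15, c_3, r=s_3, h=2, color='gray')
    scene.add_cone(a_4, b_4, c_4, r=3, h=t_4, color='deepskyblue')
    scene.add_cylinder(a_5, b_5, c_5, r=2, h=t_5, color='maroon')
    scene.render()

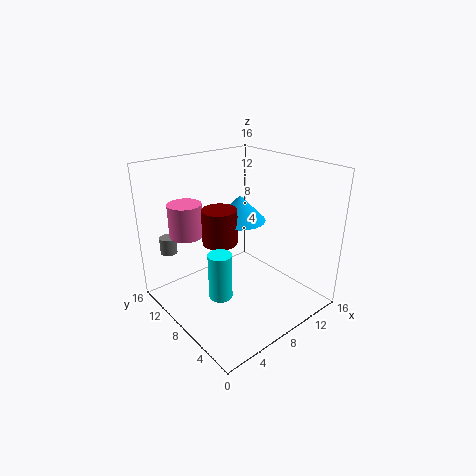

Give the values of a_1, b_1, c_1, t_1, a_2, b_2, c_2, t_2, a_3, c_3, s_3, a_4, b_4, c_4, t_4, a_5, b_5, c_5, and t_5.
a_1 = 5
b_1 = 14
c_1 = 7
t_1 = 4
a_2 = 1
b_2 = 2
c_2 = 7
t_2 = 4
a_3 = 3
c_3 = 5
s_3 = 1
a_4 = 10
b_4 = 10
c_4 = 9
t_4 = 3
a_5 = 7
b_5 = 10
c_5 = 7
t_5 = 4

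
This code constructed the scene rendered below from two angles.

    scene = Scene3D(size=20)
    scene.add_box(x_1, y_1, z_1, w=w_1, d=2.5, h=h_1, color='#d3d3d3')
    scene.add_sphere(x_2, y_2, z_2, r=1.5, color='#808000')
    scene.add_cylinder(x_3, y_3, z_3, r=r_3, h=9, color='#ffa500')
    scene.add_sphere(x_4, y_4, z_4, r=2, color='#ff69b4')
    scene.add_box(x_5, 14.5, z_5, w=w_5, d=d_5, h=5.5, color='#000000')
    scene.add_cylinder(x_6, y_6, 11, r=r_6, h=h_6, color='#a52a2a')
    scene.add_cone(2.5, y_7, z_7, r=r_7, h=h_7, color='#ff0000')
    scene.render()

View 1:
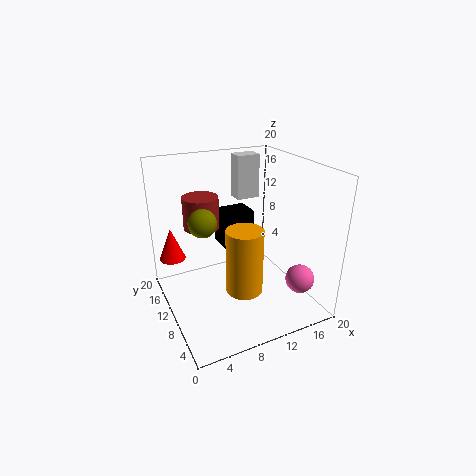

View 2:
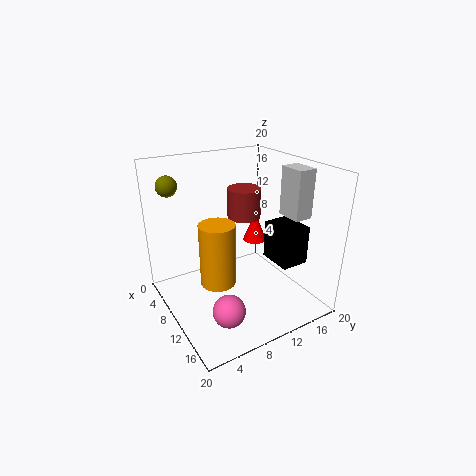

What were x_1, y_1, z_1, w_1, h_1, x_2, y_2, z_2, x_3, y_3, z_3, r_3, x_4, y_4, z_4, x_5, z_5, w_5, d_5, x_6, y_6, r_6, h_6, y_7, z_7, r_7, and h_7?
x_1 = 12.5, y_1 = 15, z_1 = 13.5, w_1 = 3.5, h_1 = 6.5, x_2 = 2.5, y_2 = 3, z_2 = 16.5, x_3 = 9.5, y_3 = 7, z_3 = 3.5, r_3 = 2.5, x_4 = 17, y_4 = 4.5, z_4 = 4.5, x_5 = 10, z_5 = 6, w_5 = 5, d_5 = 4, x_6 = 6, y_6 = 13.5, r_6 = 2.5, h_6 = 4.5, y_7 = 18, z_7 = 4.5, r_7 = 2, h_7 = 5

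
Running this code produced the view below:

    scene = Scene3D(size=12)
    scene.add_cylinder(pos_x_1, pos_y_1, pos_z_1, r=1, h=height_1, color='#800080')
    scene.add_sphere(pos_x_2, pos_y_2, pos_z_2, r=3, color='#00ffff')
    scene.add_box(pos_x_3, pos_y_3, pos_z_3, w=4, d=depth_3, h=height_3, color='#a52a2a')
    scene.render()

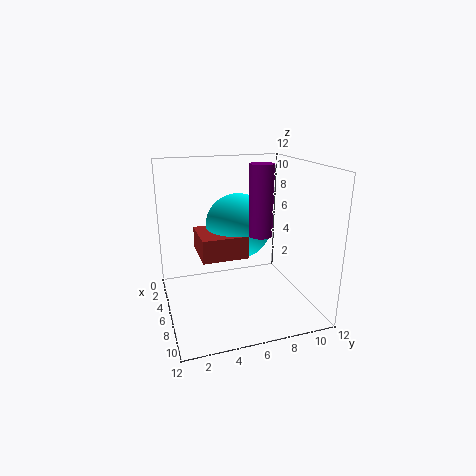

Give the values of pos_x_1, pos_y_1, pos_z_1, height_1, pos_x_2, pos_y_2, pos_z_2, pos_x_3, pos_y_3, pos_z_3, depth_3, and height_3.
pos_x_1 = 6; pos_y_1 = 8; pos_z_1 = 6; height_1 = 6; pos_x_2 = 3; pos_y_2 = 7; pos_z_2 = 6; pos_x_3 = 2; pos_y_3 = 3; pos_z_3 = 4; depth_3 = 4; height_3 = 2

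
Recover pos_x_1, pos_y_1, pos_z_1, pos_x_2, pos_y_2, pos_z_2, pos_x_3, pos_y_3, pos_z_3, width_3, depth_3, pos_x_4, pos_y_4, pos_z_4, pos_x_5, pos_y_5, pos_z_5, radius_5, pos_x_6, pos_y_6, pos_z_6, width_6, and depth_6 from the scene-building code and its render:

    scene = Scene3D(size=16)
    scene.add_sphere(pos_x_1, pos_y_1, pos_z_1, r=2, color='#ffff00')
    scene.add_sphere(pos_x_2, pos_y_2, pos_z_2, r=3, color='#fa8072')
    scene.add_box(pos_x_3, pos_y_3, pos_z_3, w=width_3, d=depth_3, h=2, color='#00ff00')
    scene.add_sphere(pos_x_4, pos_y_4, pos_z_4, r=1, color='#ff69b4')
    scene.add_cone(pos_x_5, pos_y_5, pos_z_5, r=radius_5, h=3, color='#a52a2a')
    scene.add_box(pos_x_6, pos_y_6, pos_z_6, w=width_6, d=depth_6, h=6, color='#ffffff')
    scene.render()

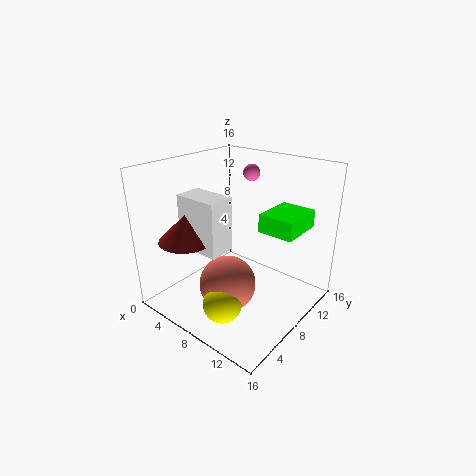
pos_x_1 = 10
pos_y_1 = 3
pos_z_1 = 3
pos_x_2 = 9
pos_y_2 = 5
pos_z_2 = 4
pos_x_3 = 10
pos_y_3 = 9
pos_z_3 = 9
width_3 = 4
depth_3 = 5
pos_x_4 = 6
pos_y_4 = 13
pos_z_4 = 14
pos_x_5 = 4
pos_y_5 = 4
pos_z_5 = 8
radius_5 = 3
pos_x_6 = 3
pos_y_6 = 4
pos_z_6 = 7
width_6 = 5
depth_6 = 3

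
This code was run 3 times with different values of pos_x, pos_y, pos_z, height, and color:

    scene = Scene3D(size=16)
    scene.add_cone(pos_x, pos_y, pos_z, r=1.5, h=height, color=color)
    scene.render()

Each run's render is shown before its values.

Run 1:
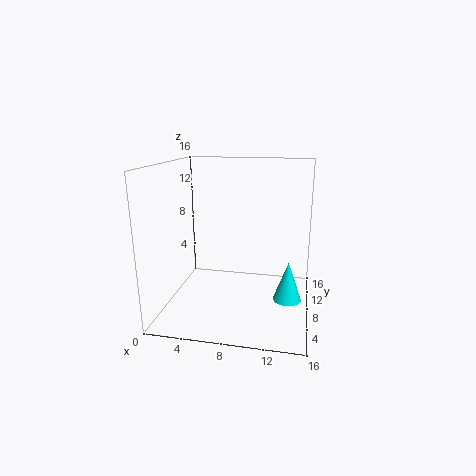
pos_x = 13.75, pos_y = 6.25, pos_z = 2, height = 4.25, color = 'cyan'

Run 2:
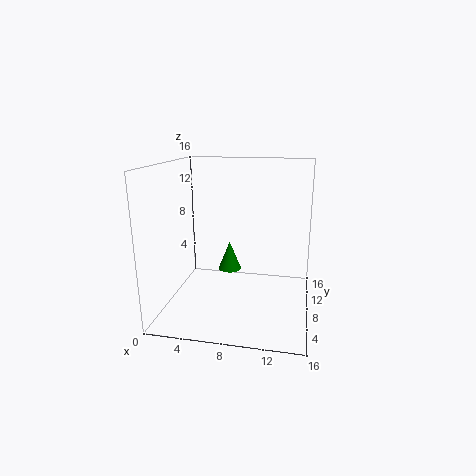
pos_x = 5.75, pos_y = 13.5, pos_z = 1.75, height = 3.75, color = 'green'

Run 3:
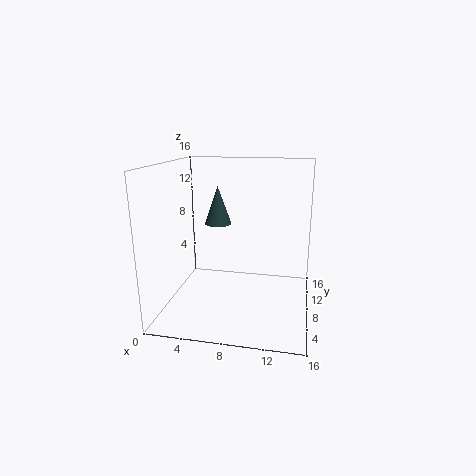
pos_x = 5.5, pos_y = 9, pos_z = 9.25, height = 4.25, color = 'darkslategray'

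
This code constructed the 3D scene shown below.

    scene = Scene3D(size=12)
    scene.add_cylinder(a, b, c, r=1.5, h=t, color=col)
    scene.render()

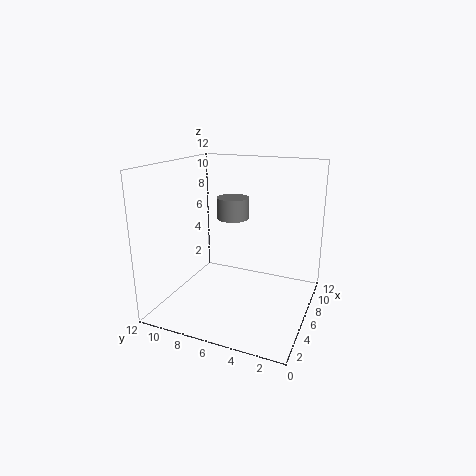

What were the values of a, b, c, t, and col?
a = 9.5; b = 8; c = 6.5; t = 2; col = 'gray'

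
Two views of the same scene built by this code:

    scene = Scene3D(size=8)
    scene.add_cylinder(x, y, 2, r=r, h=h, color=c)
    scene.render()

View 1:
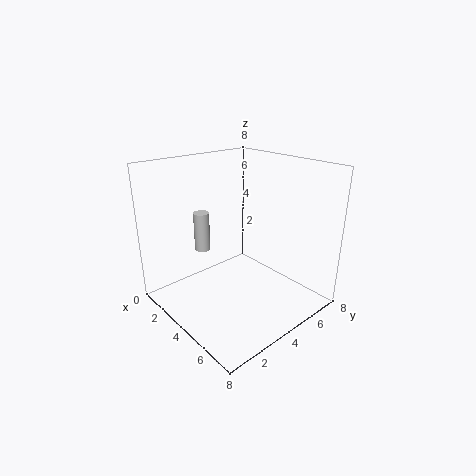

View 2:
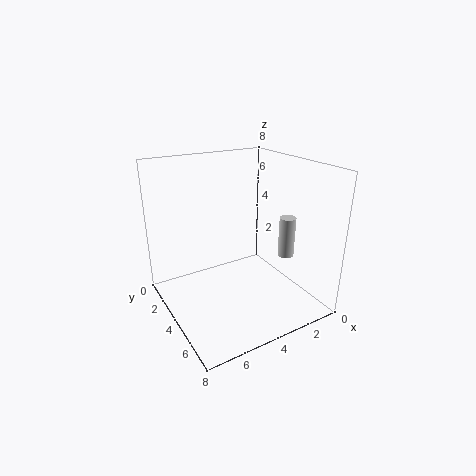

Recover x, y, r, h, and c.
x = 0.5, y = 4, r = 0.5, h = 2.5, c = 'lightgray'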